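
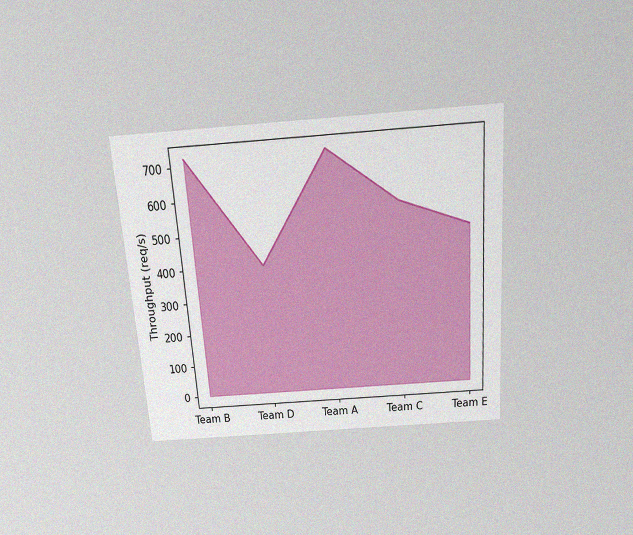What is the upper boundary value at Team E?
The chart is tilted about 4° counter-clockwise and viewed slightly from above, with some photo noise. At Team E the upper boundary is at 480req/s.

480req/s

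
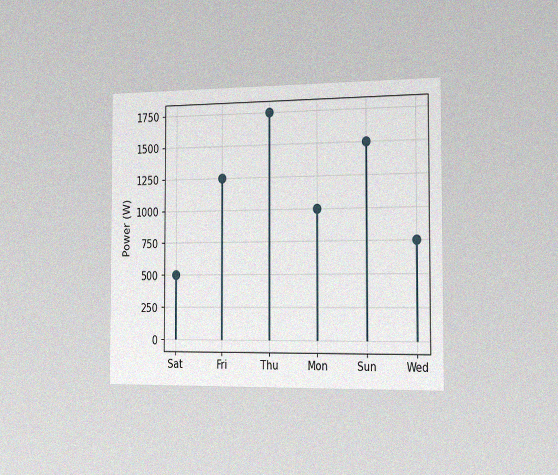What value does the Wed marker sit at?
750W

The chart is viewed slightly from the right, with some photo noise. The Wed marker sits at 750W.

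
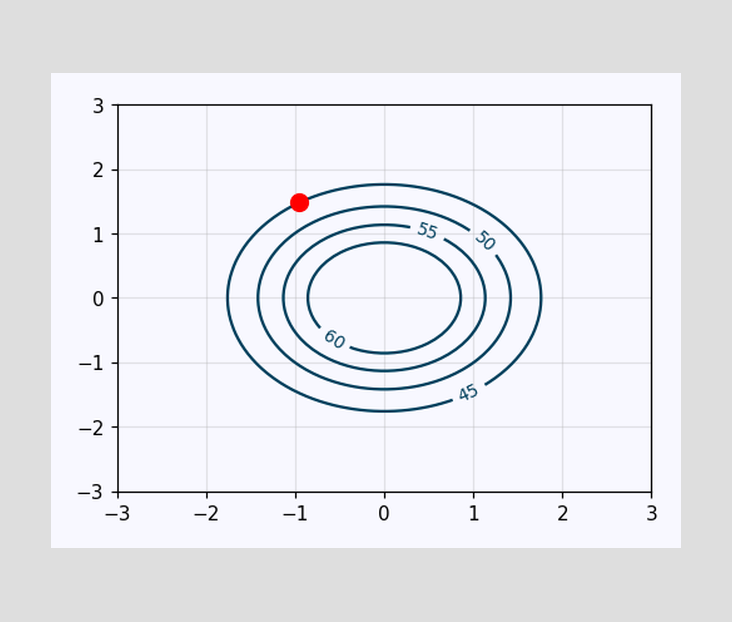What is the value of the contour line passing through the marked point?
45

The marked point sits on the contour labelled 45.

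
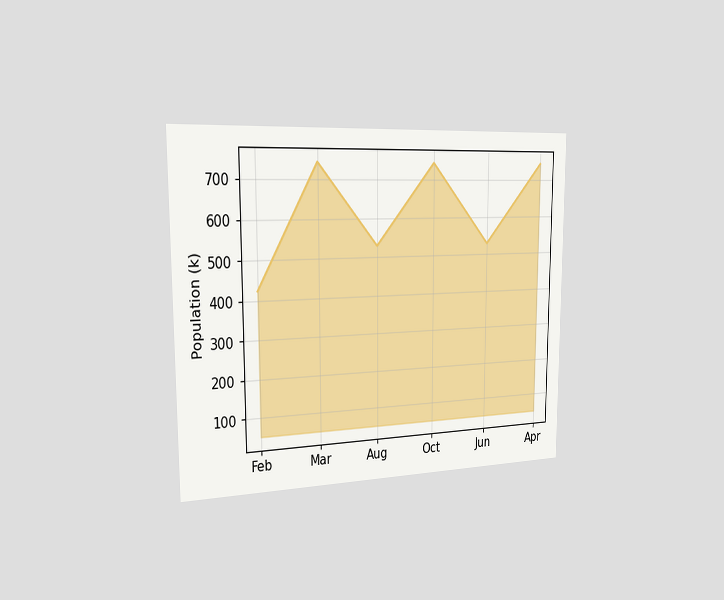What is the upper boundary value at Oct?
742k

The chart is viewed slightly from the left. At Oct the upper boundary is at 742k.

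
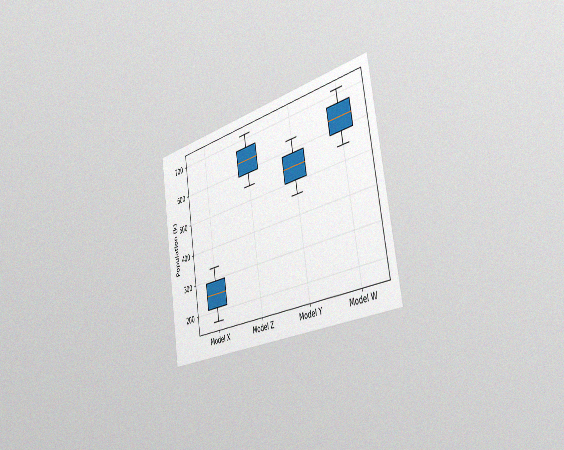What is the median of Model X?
The chart is tilted about 9° counter-clockwise and viewed slightly from the right, with some photo noise. The median line in the Model X box sits at 252k.

252k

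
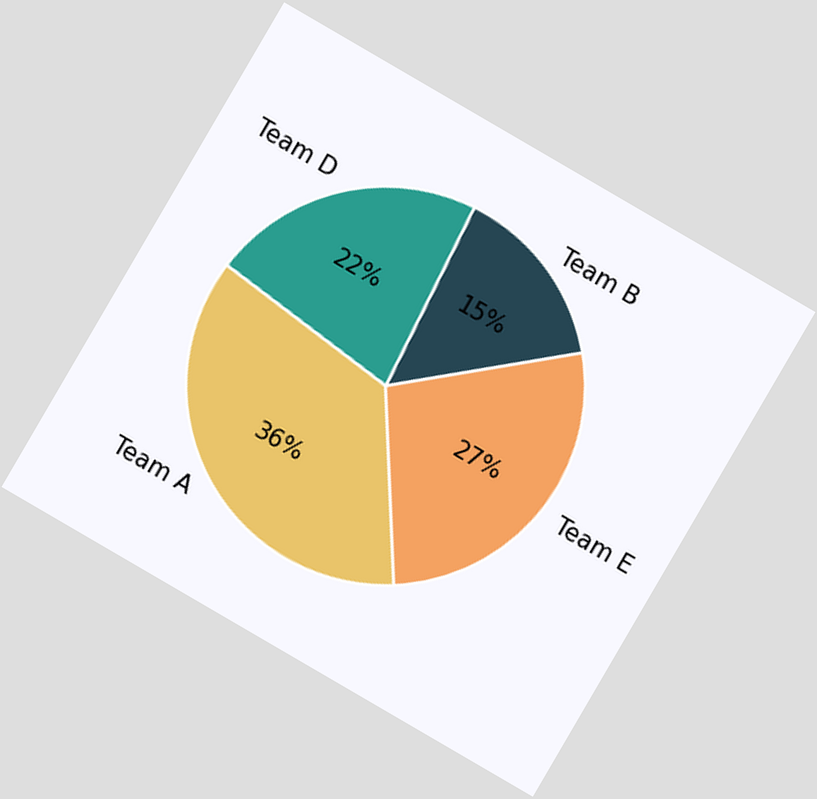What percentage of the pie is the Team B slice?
15%

The chart is tilted about 30° clockwise. The Team B slice takes up 15% of the pie.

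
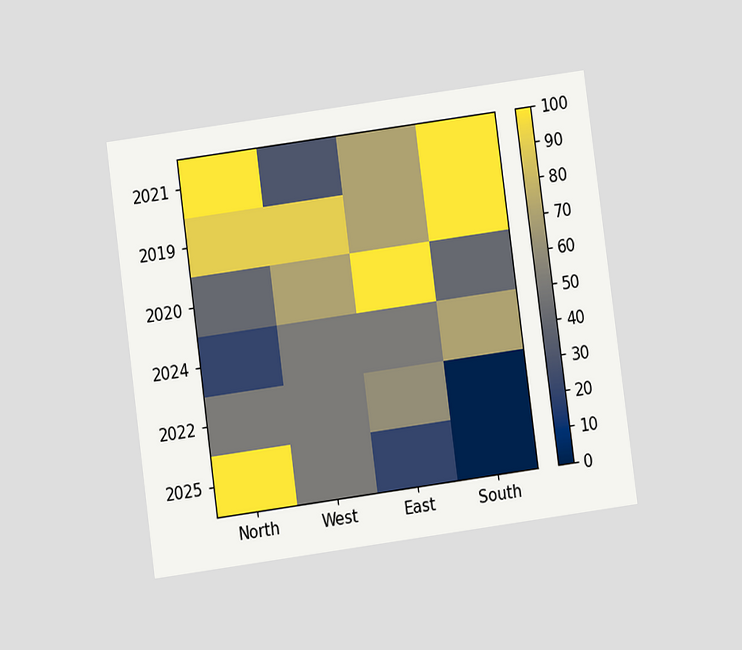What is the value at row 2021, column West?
30

The chart is tilted about 8° counter-clockwise and viewed at a slight angle. Matching cell (2021, West) against the colorbar gives 30.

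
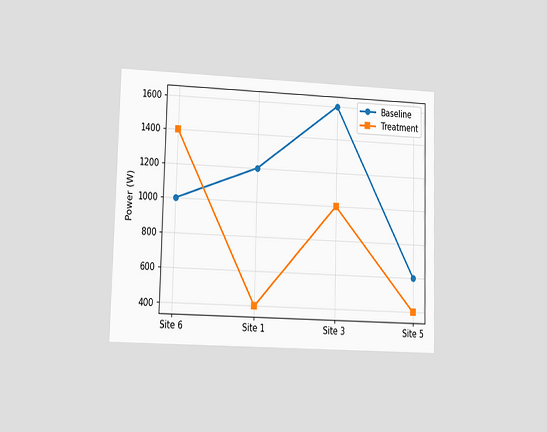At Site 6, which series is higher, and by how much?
Treatment, by 400W

The chart is viewed at a slight angle. At Site 6, Treatment sits above the other line by 400W.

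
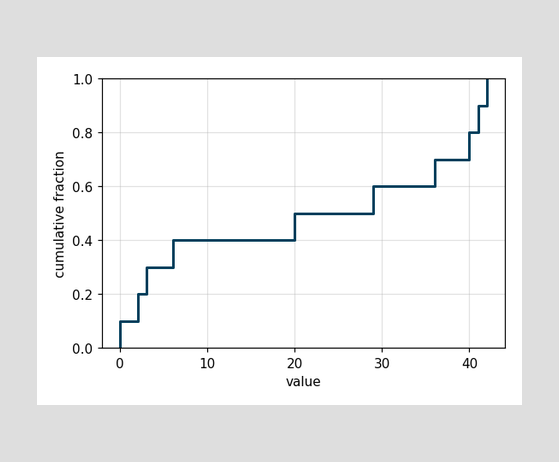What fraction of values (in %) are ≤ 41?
90%

At x=41 the ECDF step is at 90%.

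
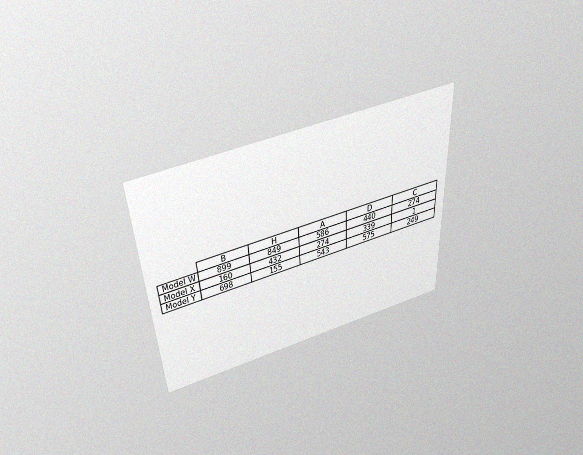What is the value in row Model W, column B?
The chart is tilted about 3° counter-clockwise and viewed slightly from above, with some photo noise. The (Model W, B) cell reads 899.

899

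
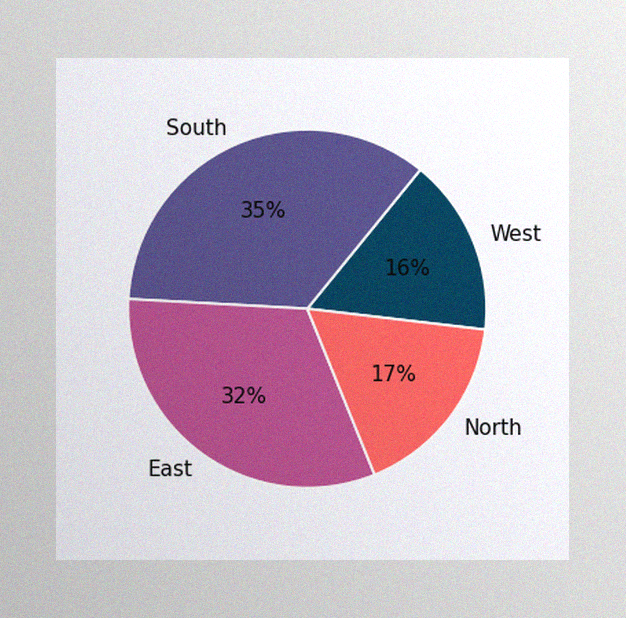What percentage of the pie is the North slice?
The image has some photo noise and uneven lighting. The North slice takes up 17% of the pie.

17%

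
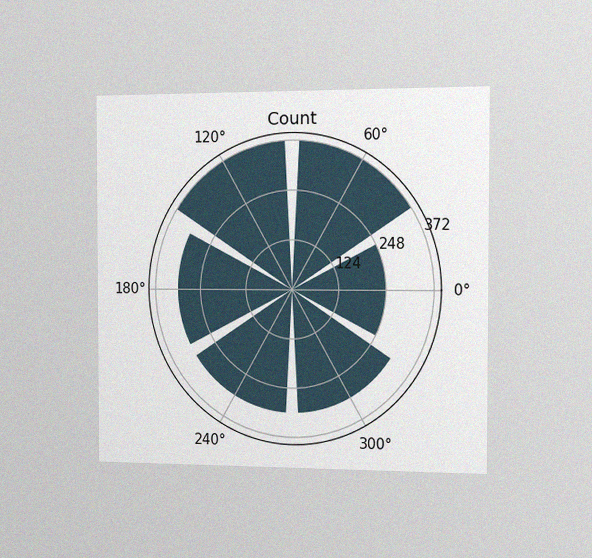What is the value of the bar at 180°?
The chart is viewed slightly from the right, with some photo noise. The bar at 180° reaches 310 on the radial axis.

310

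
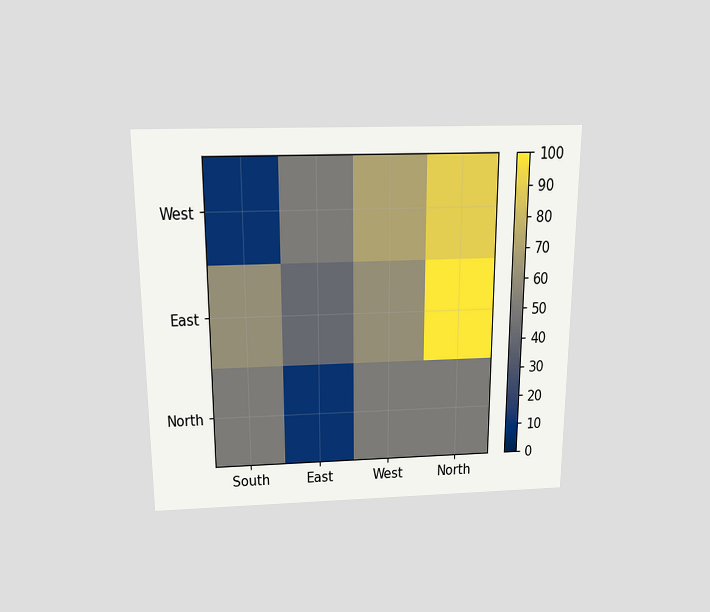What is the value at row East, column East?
The chart is viewed slightly from above. Matching cell (East, East) against the colorbar gives 40.

40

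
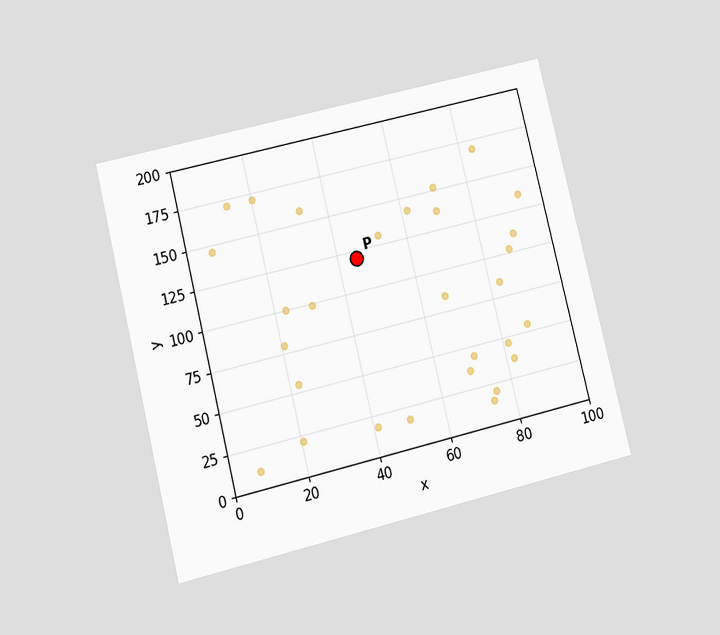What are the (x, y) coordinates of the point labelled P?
(45, 120)

The chart is tilted about 14° counter-clockwise and viewed at a slight angle. Following the gridlines from P to each axis, P sits at (45, 120).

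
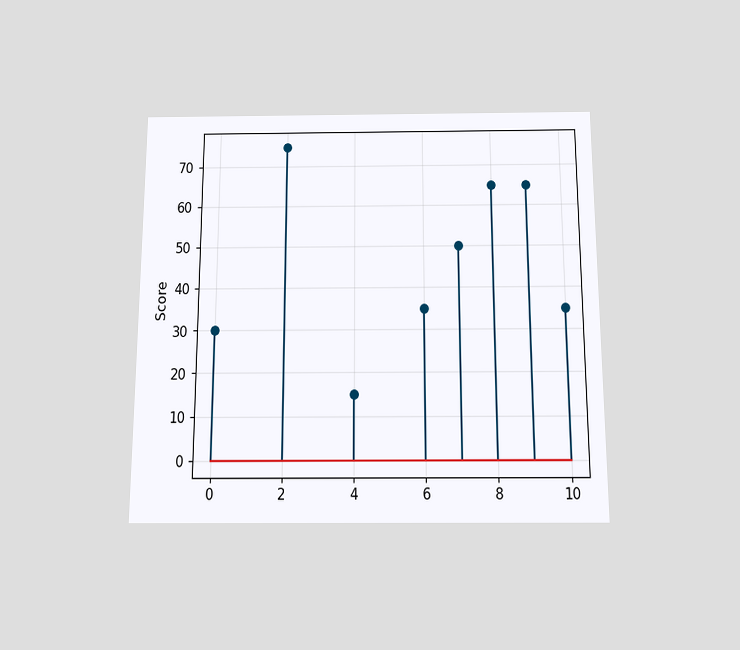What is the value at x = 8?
The chart is viewed slightly from below. The stem at x=8 reaches 65.

65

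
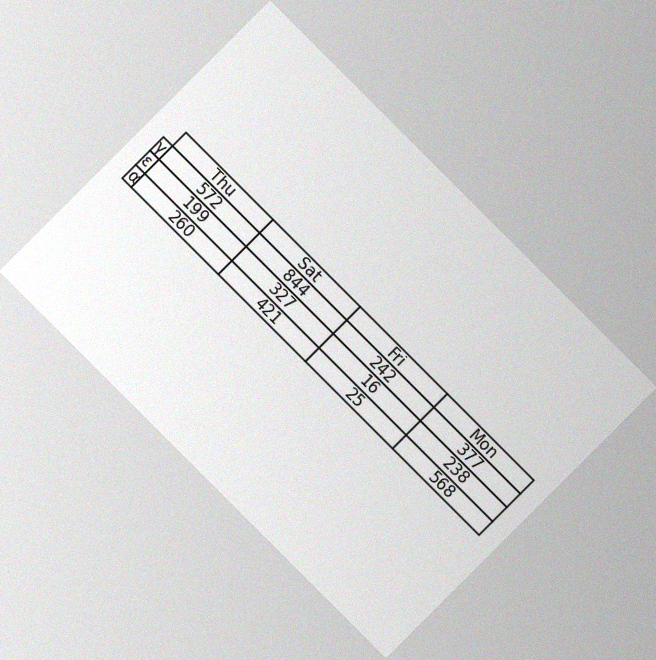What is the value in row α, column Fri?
25

The chart is tilted about 45° clockwise, with some photo noise. The (α, Fri) cell reads 25.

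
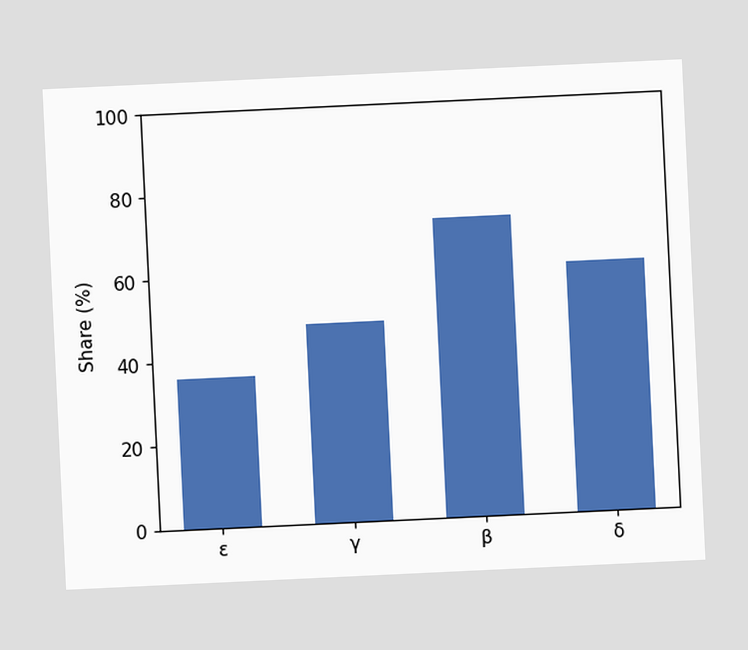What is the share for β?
The chart is tilted about 3° counter-clockwise. Reading along the chart's y-axis, the β bar reaches 72%.

72%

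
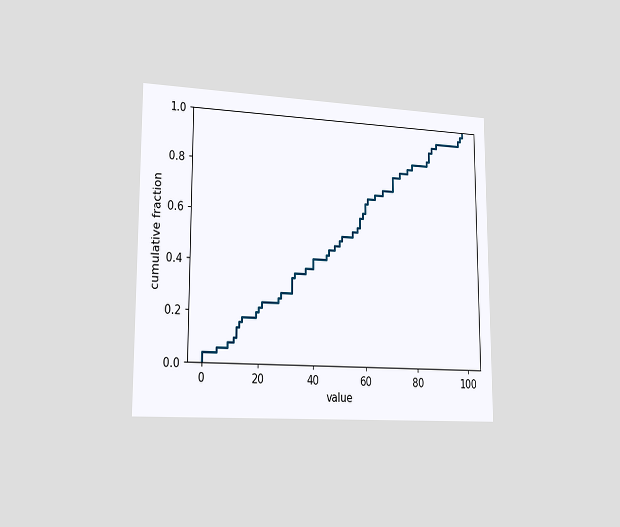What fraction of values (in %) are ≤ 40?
42%

The chart is viewed slightly from the left. At x=40 the ECDF step is at 42%.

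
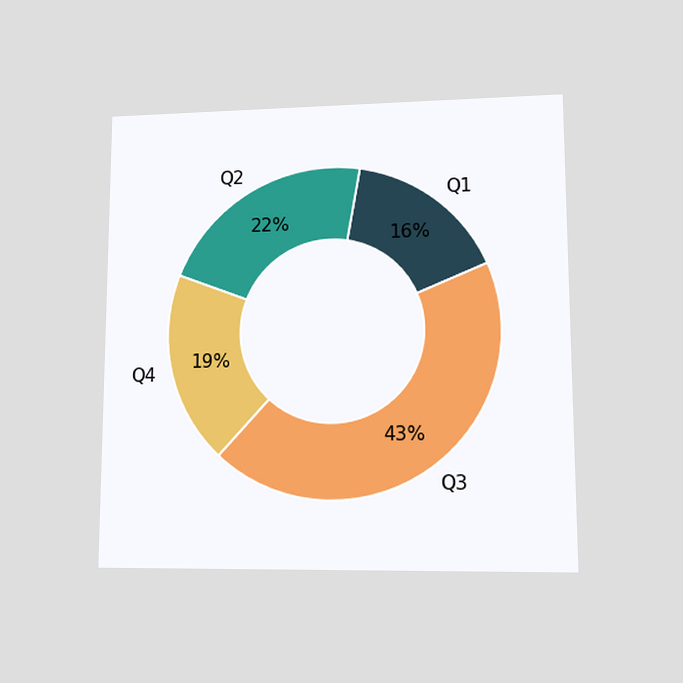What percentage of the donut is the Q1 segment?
16%

The chart is viewed at a slight angle. The Q1 segment takes up 16% of the ring.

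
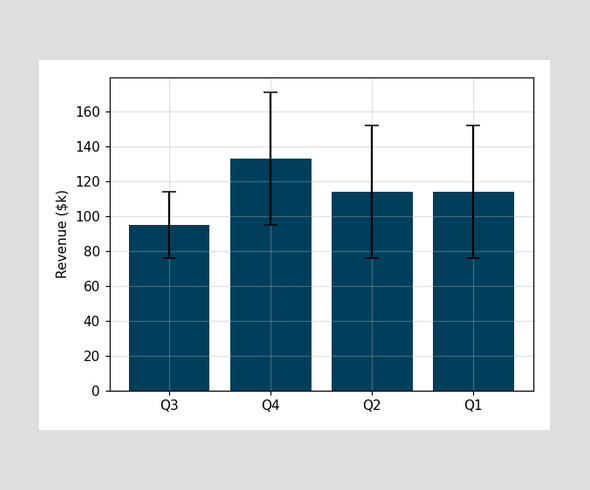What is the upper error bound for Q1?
$152k

The Q1 bar's upper whisker reaches $152k.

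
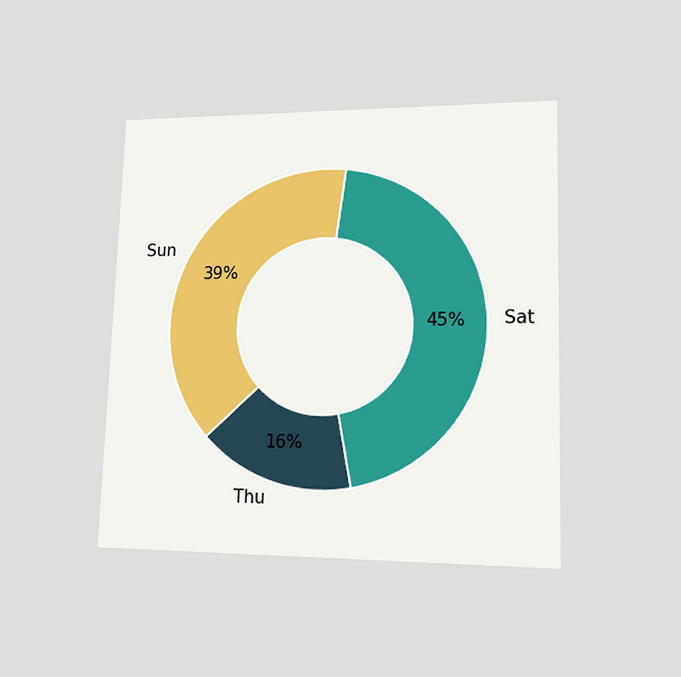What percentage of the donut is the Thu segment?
16%

The chart is viewed at a slight angle. The Thu segment takes up 16% of the ring.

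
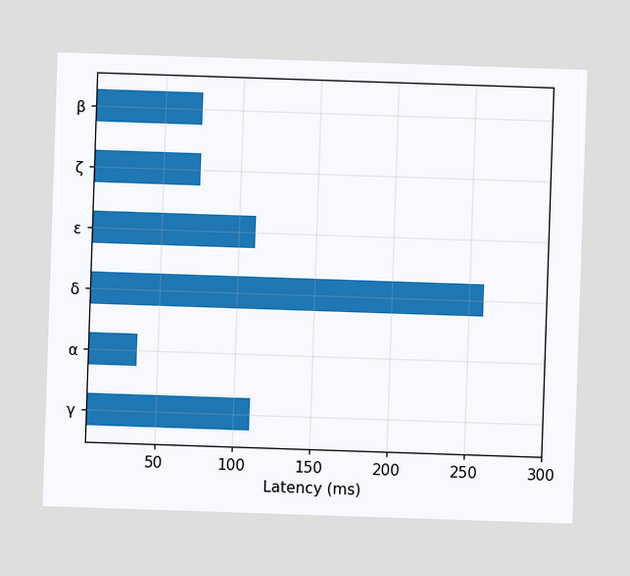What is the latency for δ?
259ms

Reading along the chart's x-axis, the δ bar reaches 259ms.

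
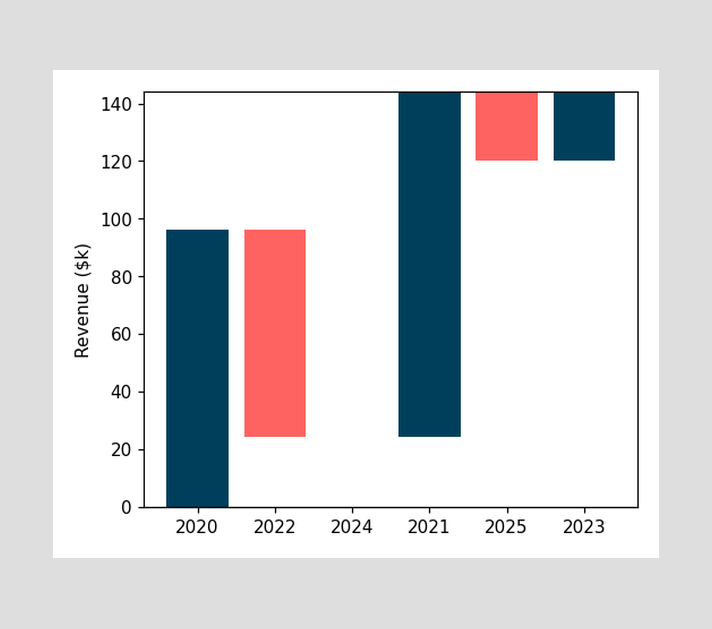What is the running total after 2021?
After 2021 the running total reaches $144k.

$144k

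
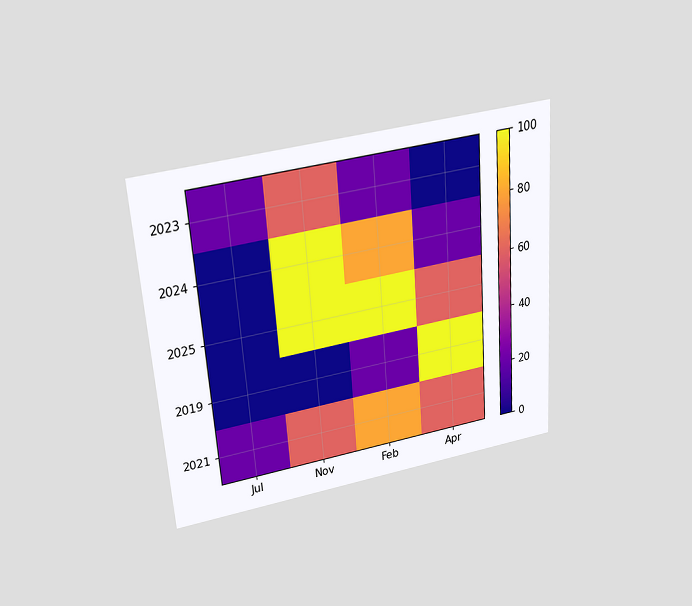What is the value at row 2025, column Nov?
100

The chart is tilted about 4° counter-clockwise and viewed slightly from above. Matching cell (2025, Nov) against the colorbar gives 100.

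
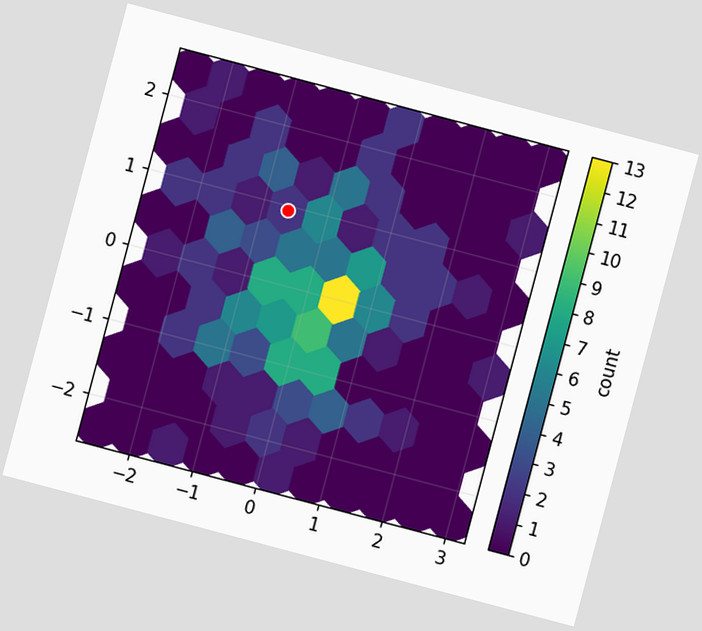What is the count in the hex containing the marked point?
2

The chart is tilted about 15° clockwise. The marked hex reads 2 on the colorbar.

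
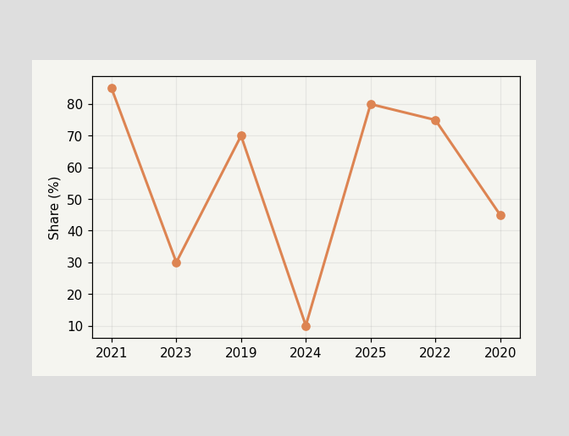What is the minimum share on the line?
10%

The lowest point is at 2024, and reading across to the y-axis gives 10%.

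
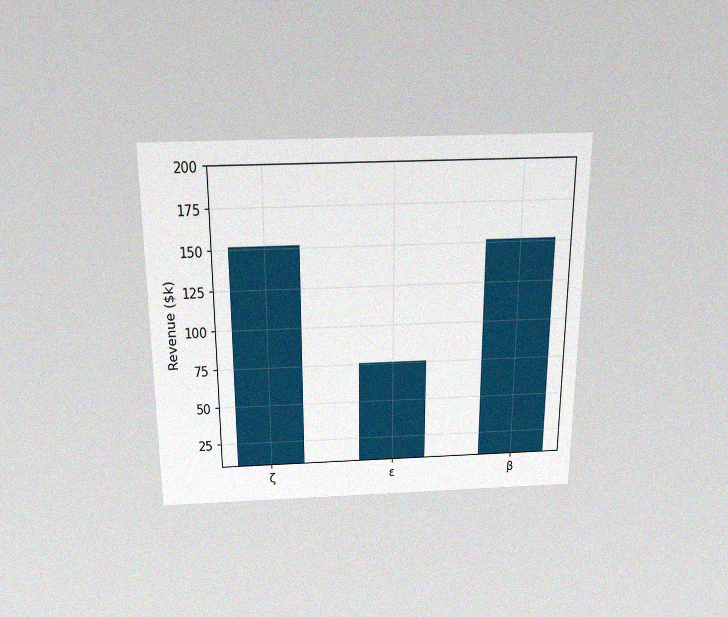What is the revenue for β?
$152k

The chart is viewed slightly from above, with some photo noise. Reading along the chart's y-axis, the β bar reaches $152k.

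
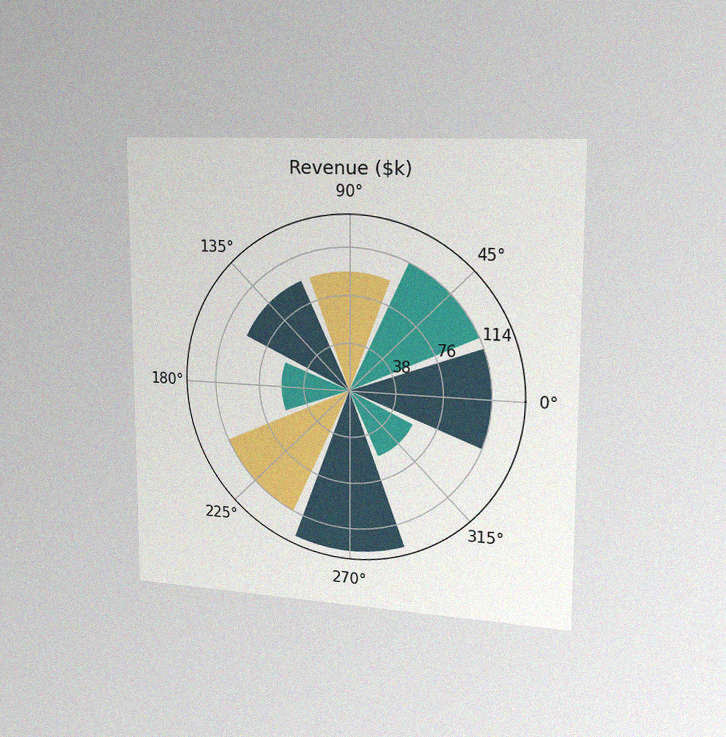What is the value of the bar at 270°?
The chart is viewed slightly from the right, with some photo noise. The bar at 270° reaches $133k on the radial axis.

$133k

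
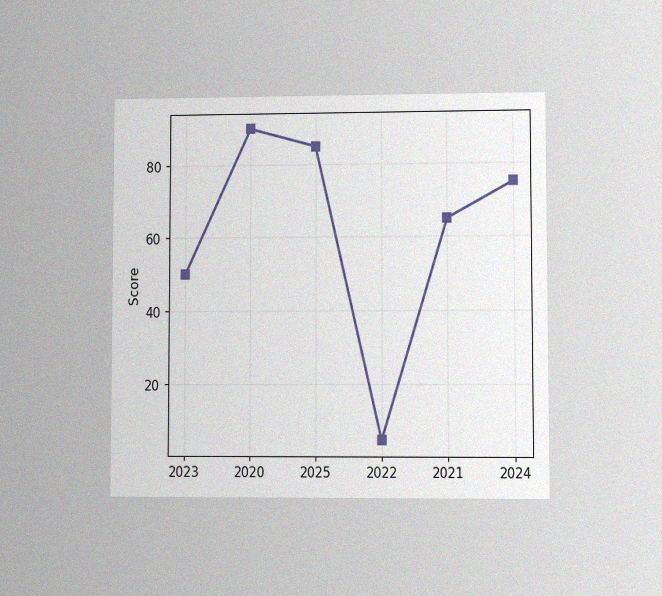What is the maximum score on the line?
The chart is viewed at a slight angle, with some photo noise. The highest point is at 2020, and reading across to the y-axis gives 90.

90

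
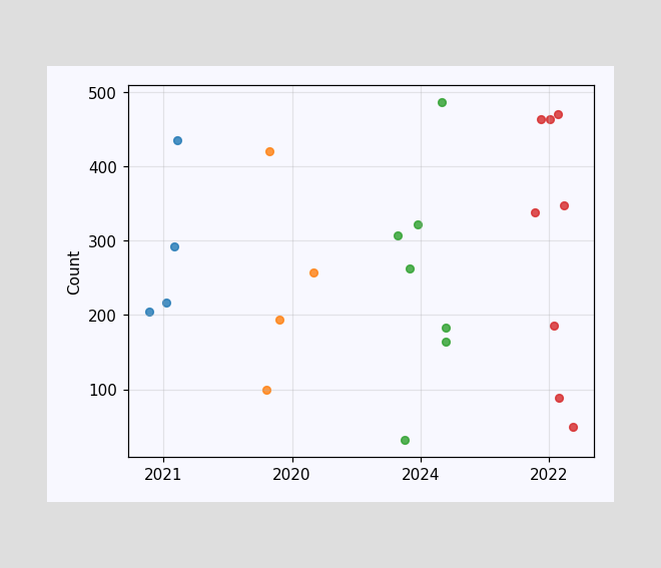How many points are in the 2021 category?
Counting the markers in the 2021 column gives 4.

4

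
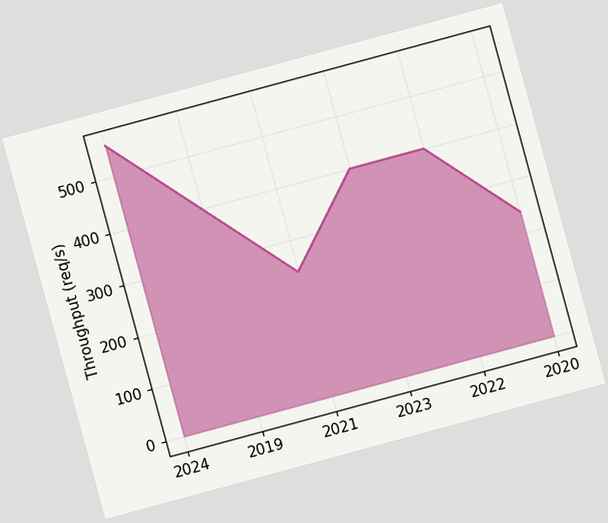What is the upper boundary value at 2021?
240req/s

The chart is tilted about 15° counter-clockwise. At 2021 the upper boundary is at 240req/s.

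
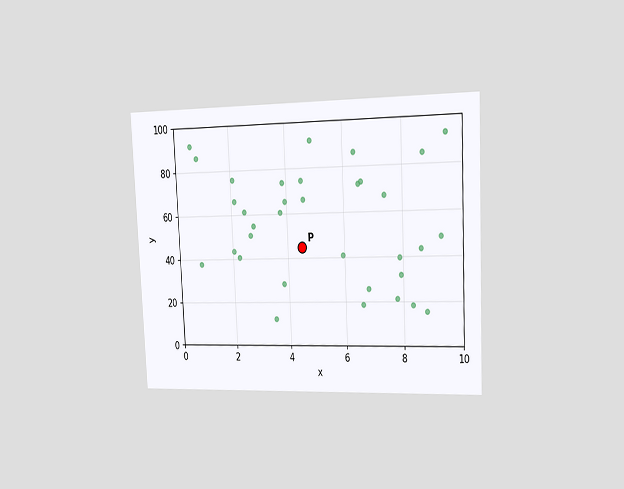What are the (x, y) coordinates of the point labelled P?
(4.5, 45)

The chart is tilted about 3° counter-clockwise and viewed slightly from the right. Following the gridlines from P to each axis, P sits at (4.5, 45).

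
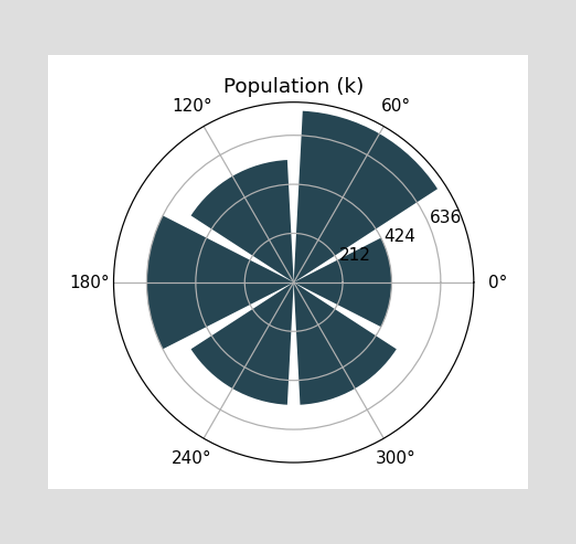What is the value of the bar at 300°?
530k

The bar at 300° reaches 530k on the radial axis.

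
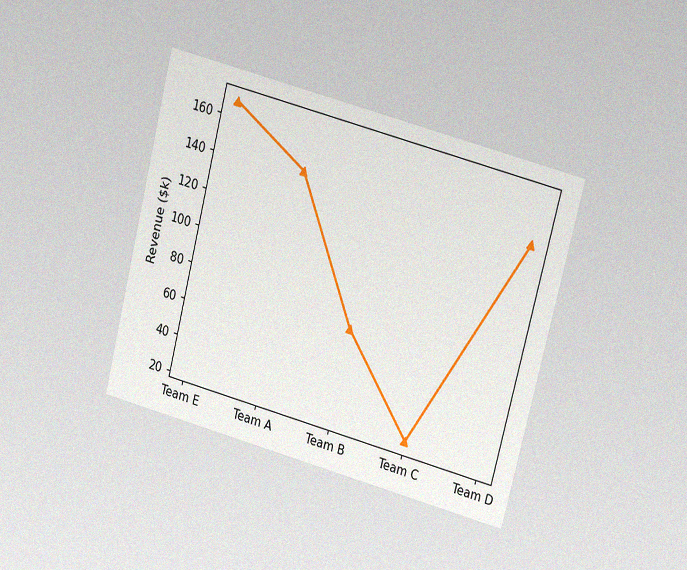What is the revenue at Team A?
The chart is tilted about 14° clockwise and viewed at a slight angle, with some photo noise. At Team A, the line is at $144k.

$144k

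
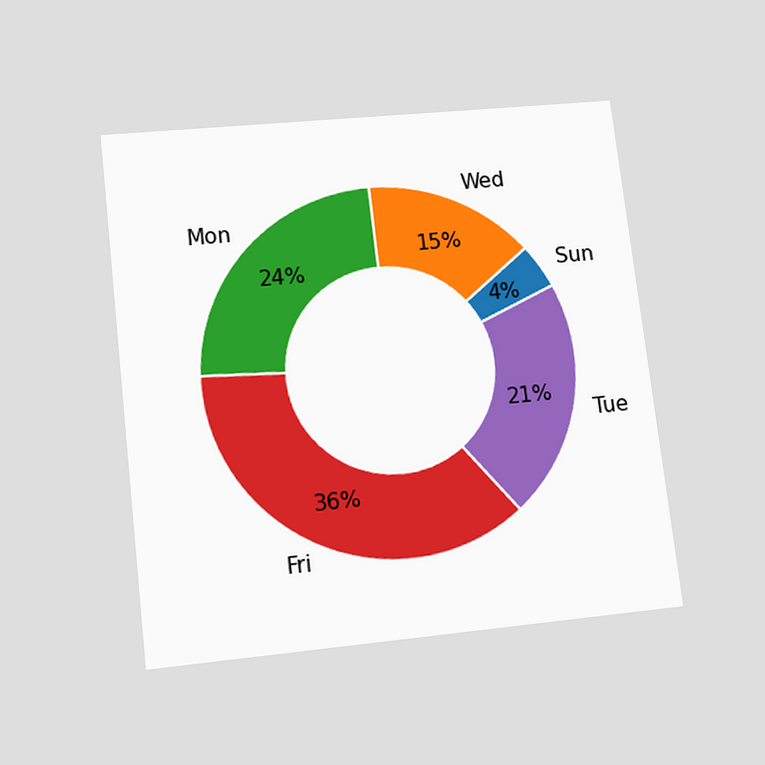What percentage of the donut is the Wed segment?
15%

The chart is tilted about 7° counter-clockwise and viewed slightly from below. The Wed segment takes up 15% of the ring.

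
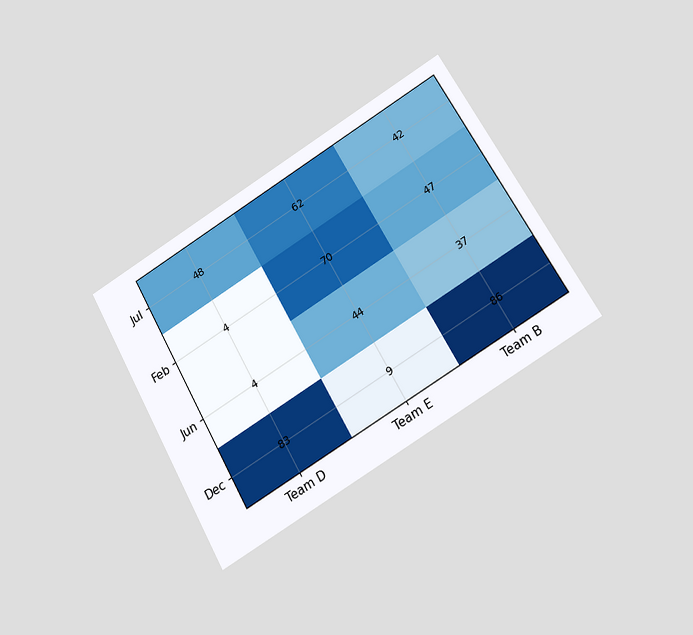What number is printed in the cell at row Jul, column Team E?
The chart is tilted about 30° counter-clockwise and viewed at a slight angle. The (Jul, Team E) cell reads 62.

62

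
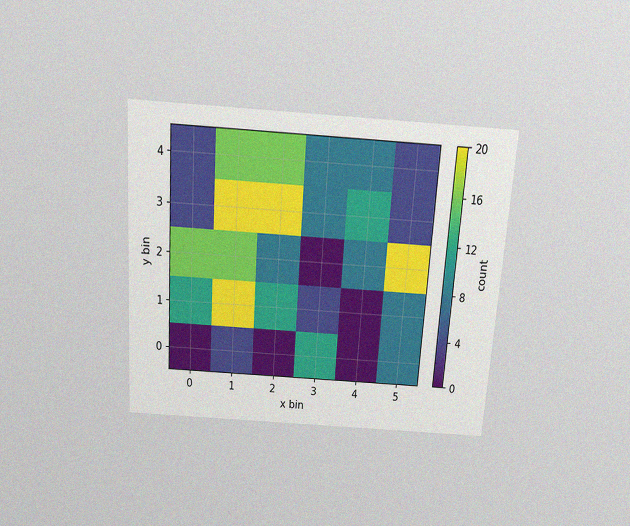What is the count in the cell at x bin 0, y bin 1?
12

The chart is tilted about 4° clockwise and viewed slightly from above, with some photo noise. Matching the cell (0, 1) against the colorbar gives 12.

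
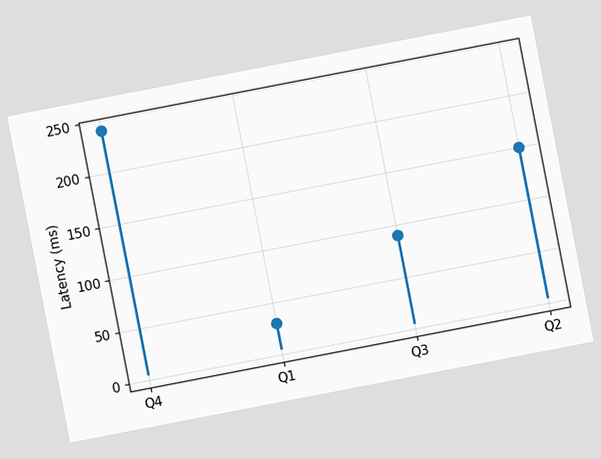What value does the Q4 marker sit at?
The chart is tilted about 11° counter-clockwise. The Q4 marker sits at 240ms.

240ms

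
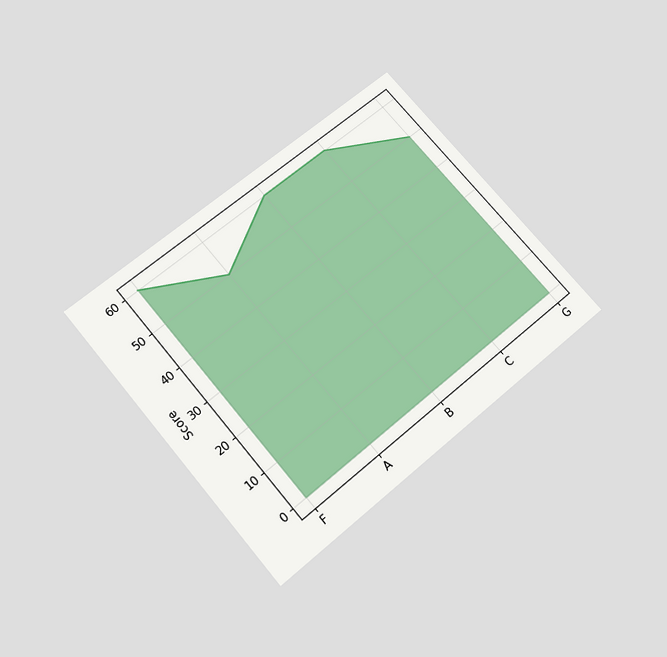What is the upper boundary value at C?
60

The chart is tilted about 40° counter-clockwise and viewed slightly from below. At C the upper boundary is at 60.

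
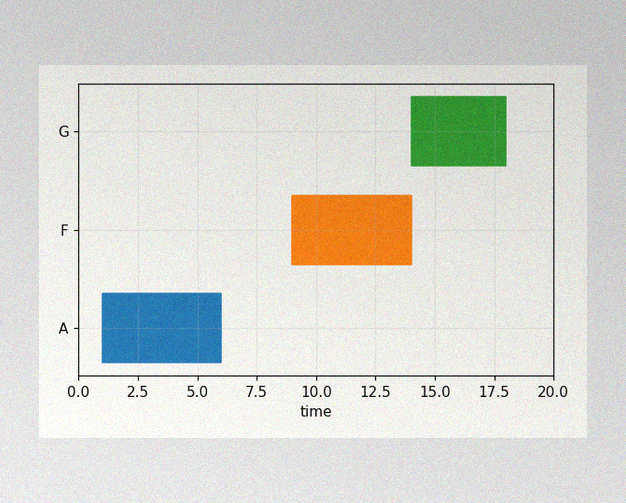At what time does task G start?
The image has some photo noise and uneven lighting. The G bar begins at t=14.

14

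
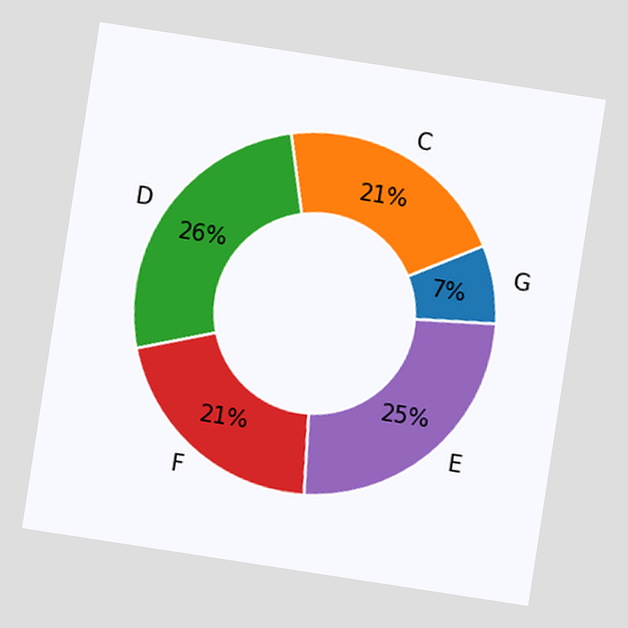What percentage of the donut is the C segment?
21%

The chart is tilted about 9° clockwise. The C segment takes up 21% of the ring.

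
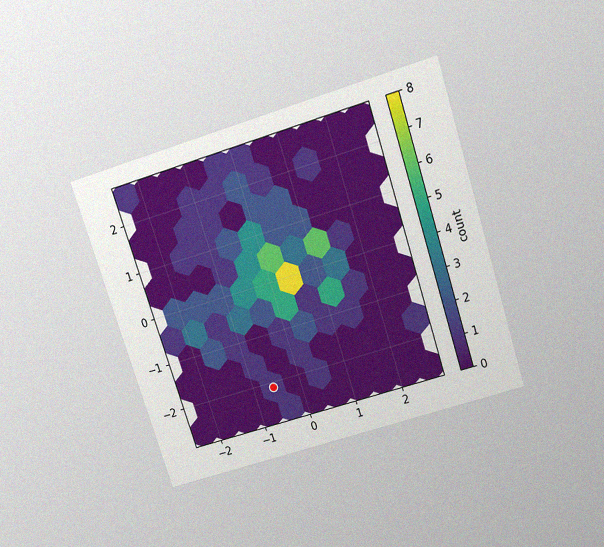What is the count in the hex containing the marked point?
1

The chart is tilted about 18° counter-clockwise and viewed slightly from above, with some photo noise. The marked hex reads 1 on the colorbar.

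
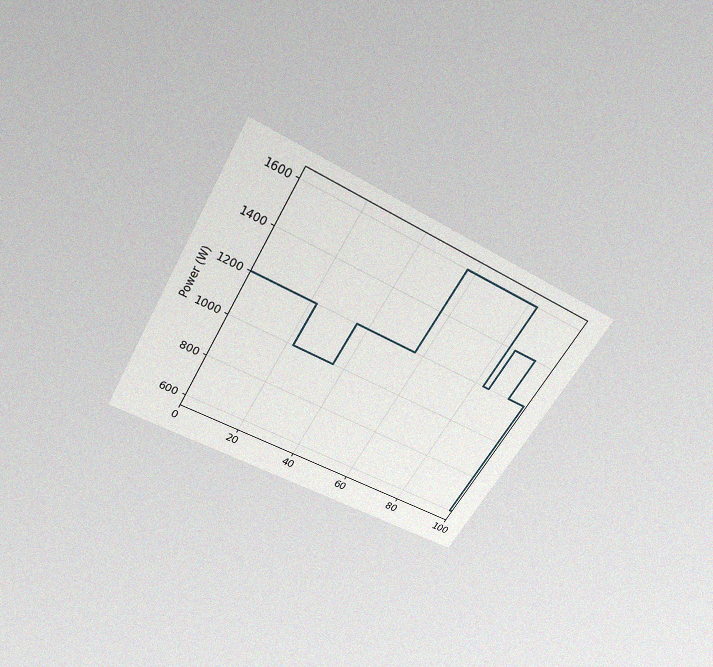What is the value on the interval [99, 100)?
600W

The chart is tilted about 30° clockwise and viewed slightly from above, with some photo noise. On [99, 100) the step sits at 600W.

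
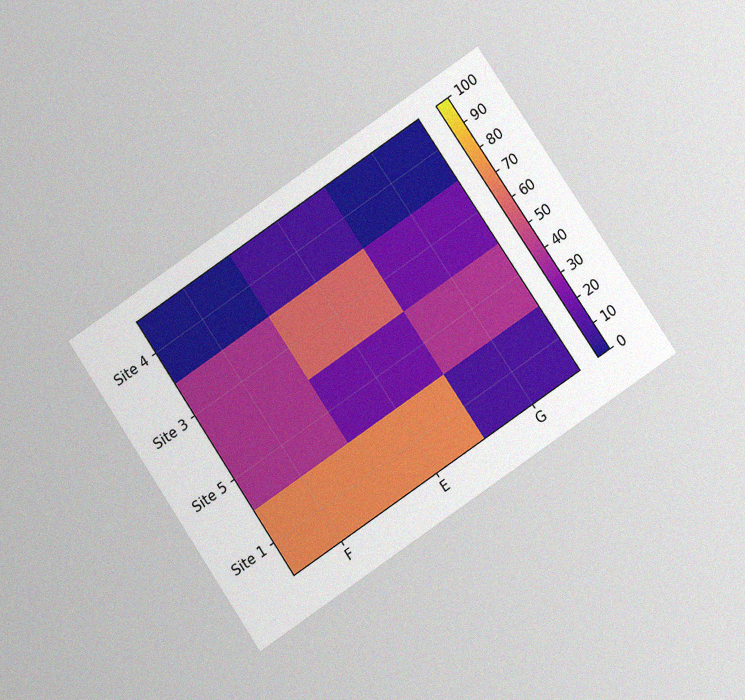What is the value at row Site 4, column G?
0

The chart is tilted about 34° counter-clockwise and viewed at a slight angle, with some photo noise. Matching cell (Site 4, G) against the colorbar gives 0.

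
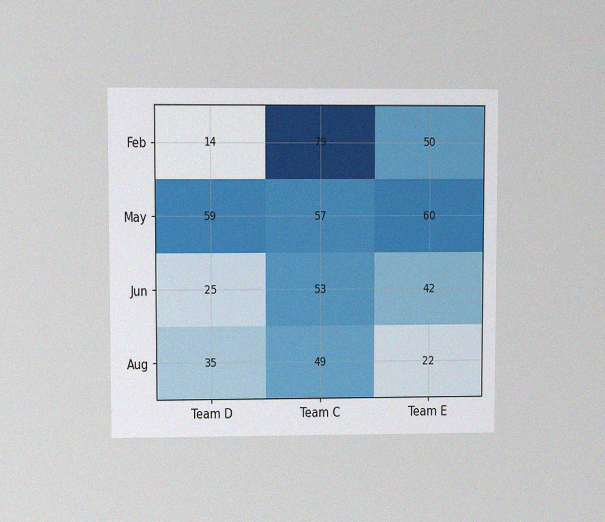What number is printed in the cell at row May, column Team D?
59

The chart is viewed at a slight angle, with some photo noise. The (May, Team D) cell reads 59.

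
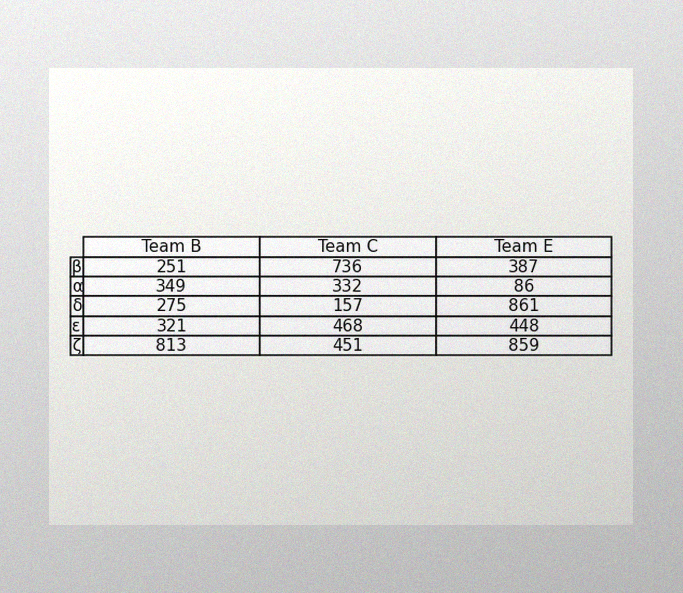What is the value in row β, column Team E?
387

The image has some photo noise and uneven lighting. The (β, Team E) cell reads 387.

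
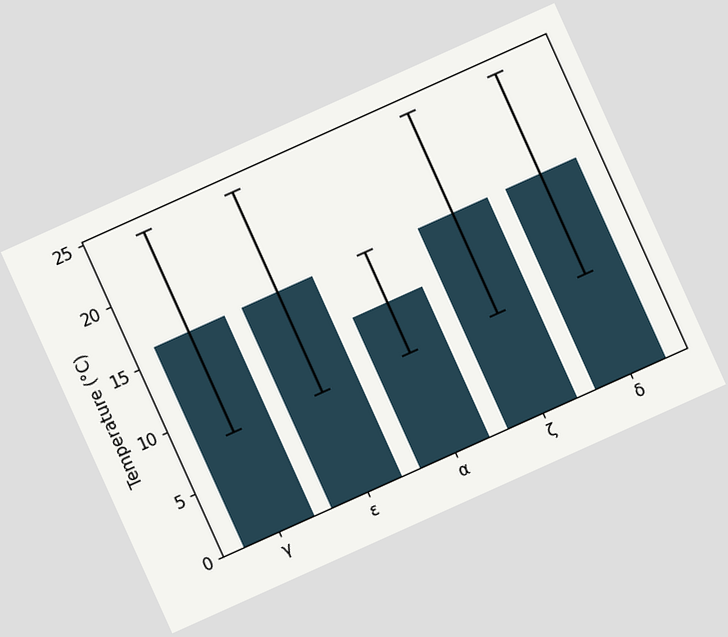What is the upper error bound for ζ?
24°C

The chart is tilted about 24° counter-clockwise. The ζ bar's upper whisker reaches 24°C.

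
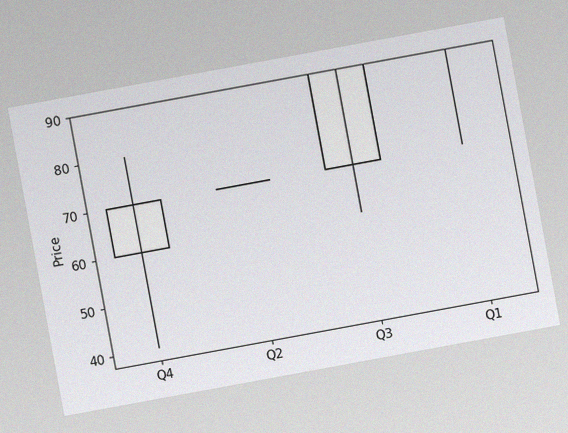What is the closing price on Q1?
The chart is tilted about 10° counter-clockwise, with some photo noise. The Q1 candle closes at 90.

90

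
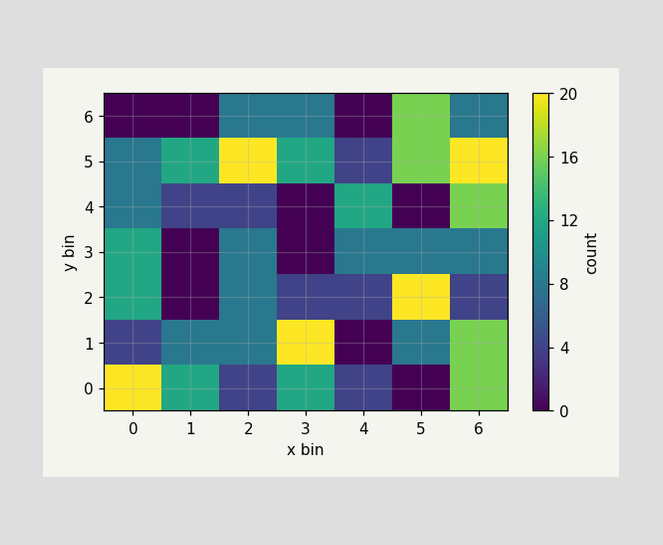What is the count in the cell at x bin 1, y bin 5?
Matching the cell (1, 5) against the colorbar gives 12.

12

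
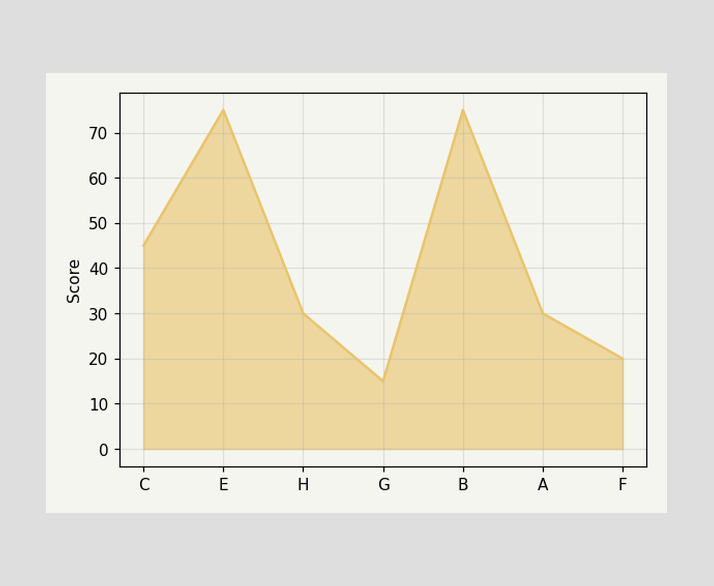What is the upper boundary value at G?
At G the upper boundary is at 15.

15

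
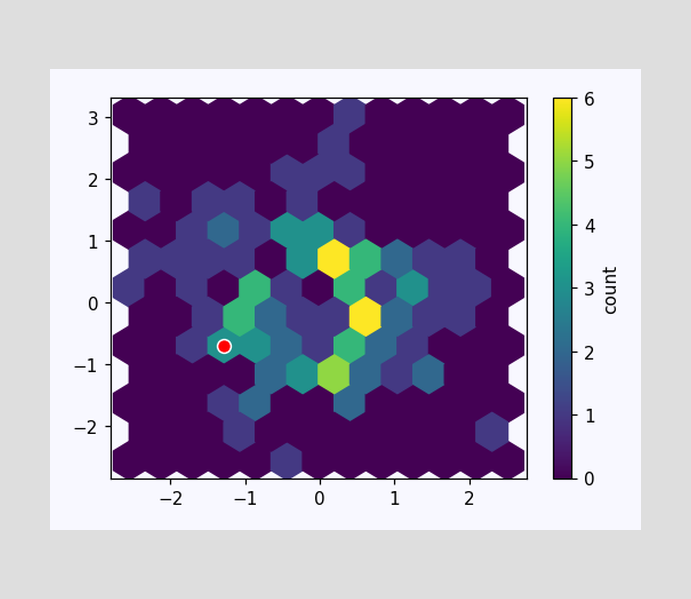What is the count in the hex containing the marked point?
The marked hex reads 3 on the colorbar.

3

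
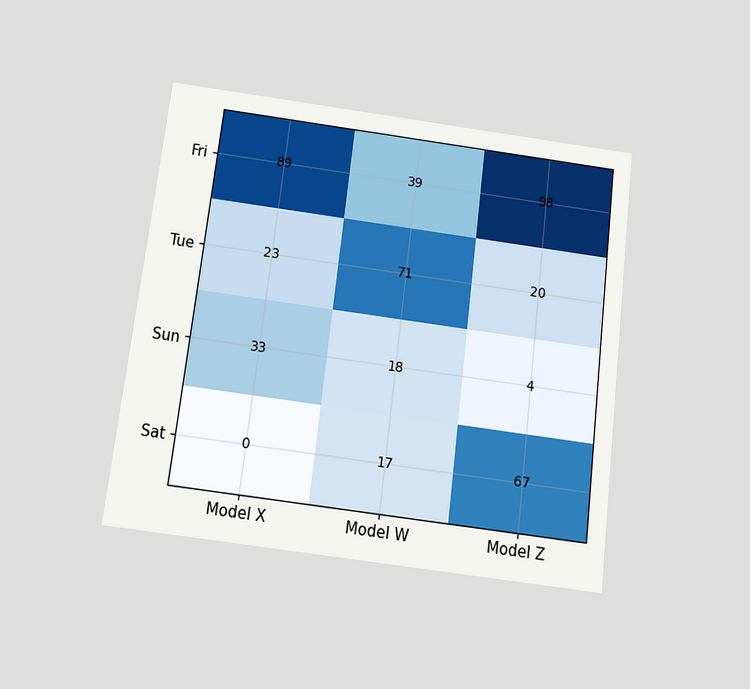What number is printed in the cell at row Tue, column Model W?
The chart is tilted about 7° clockwise and viewed slightly from below. The (Tue, Model W) cell reads 71.

71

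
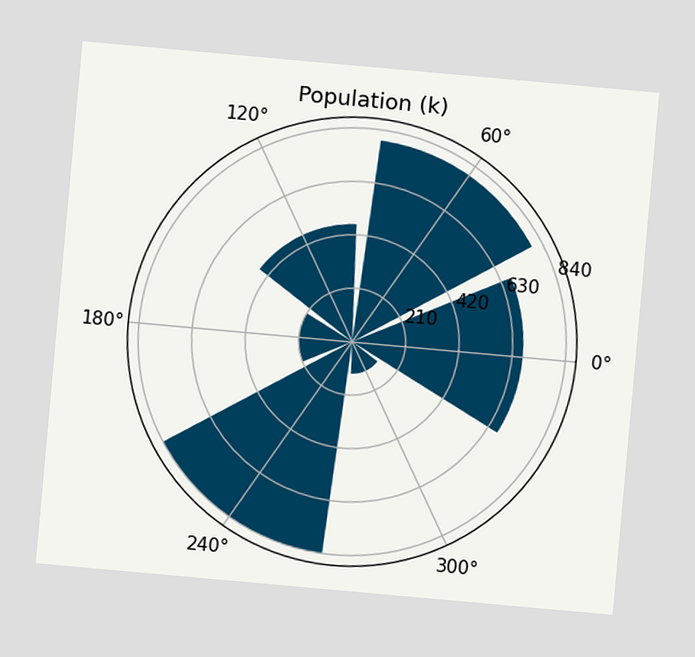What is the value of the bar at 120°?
462k

The chart is tilted about 5° clockwise. The bar at 120° reaches 462k on the radial axis.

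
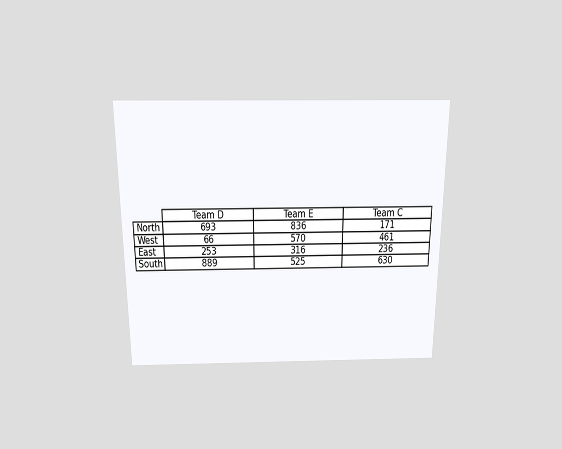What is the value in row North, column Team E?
836

The chart is viewed slightly from above. The (North, Team E) cell reads 836.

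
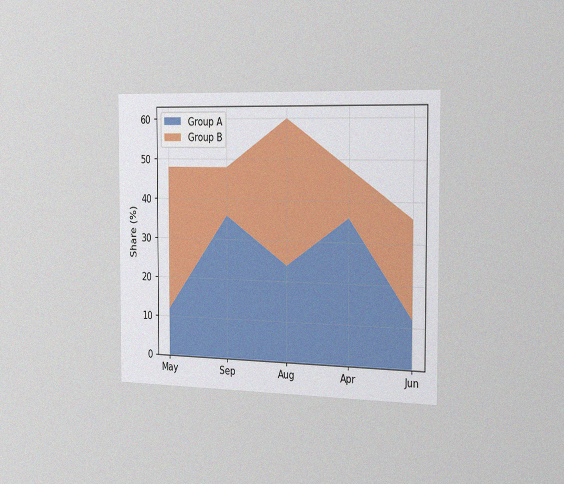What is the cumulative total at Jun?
36%

The chart is viewed slightly from the right, with some photo noise. The stacked total at Jun reaches 36%.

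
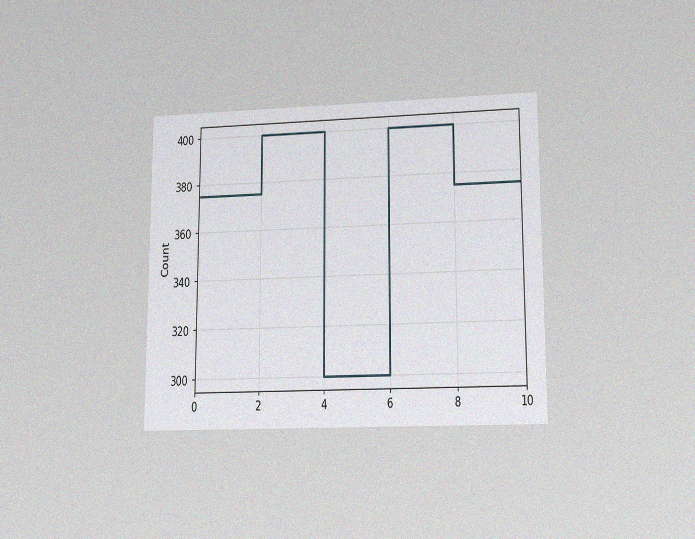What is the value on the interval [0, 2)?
375

The chart is viewed at a slight angle, with some photo noise. On [0, 2) the step sits at 375.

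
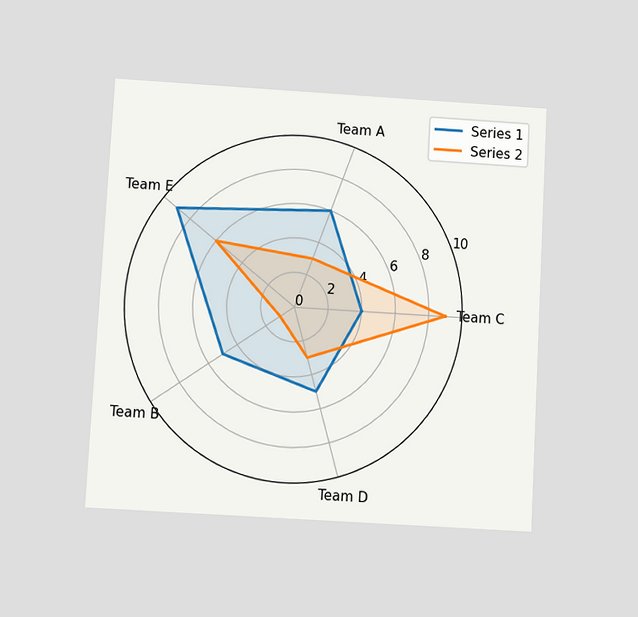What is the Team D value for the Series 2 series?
3

The chart is tilted about 3° clockwise and viewed slightly from below. On the Team D axis, Series 2 reaches 3.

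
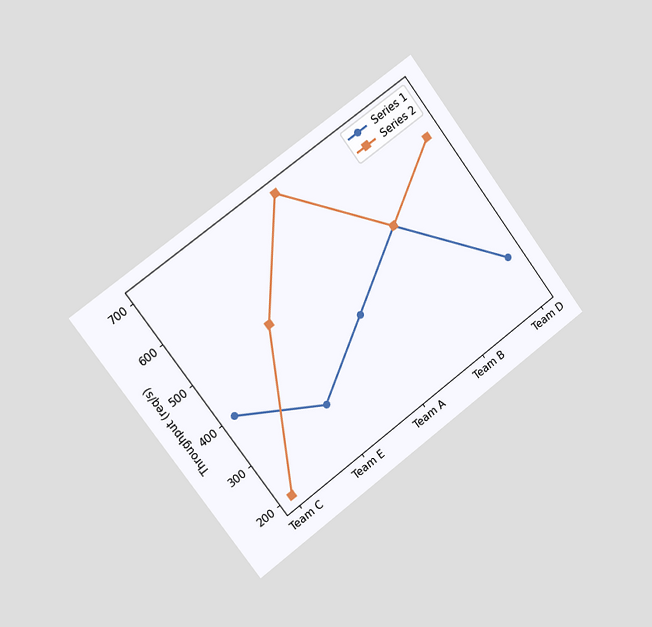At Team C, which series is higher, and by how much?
The chart is tilted about 37° counter-clockwise and viewed slightly from the left. At Team C, Series 1 sits above the other line by 200req/s.

Series 1, by 200req/s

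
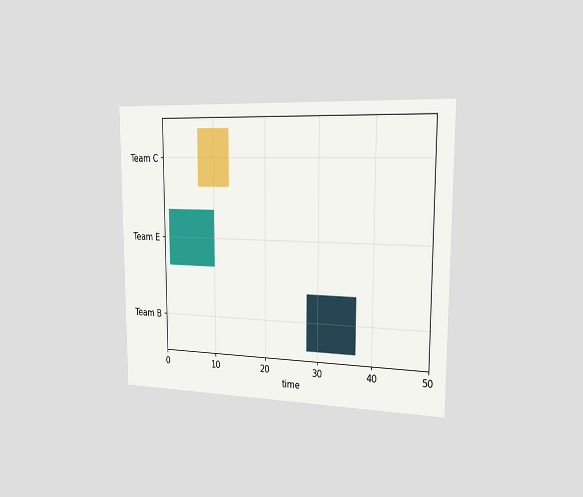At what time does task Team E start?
The chart is viewed slightly from the right. The Team E bar begins at t=1.

1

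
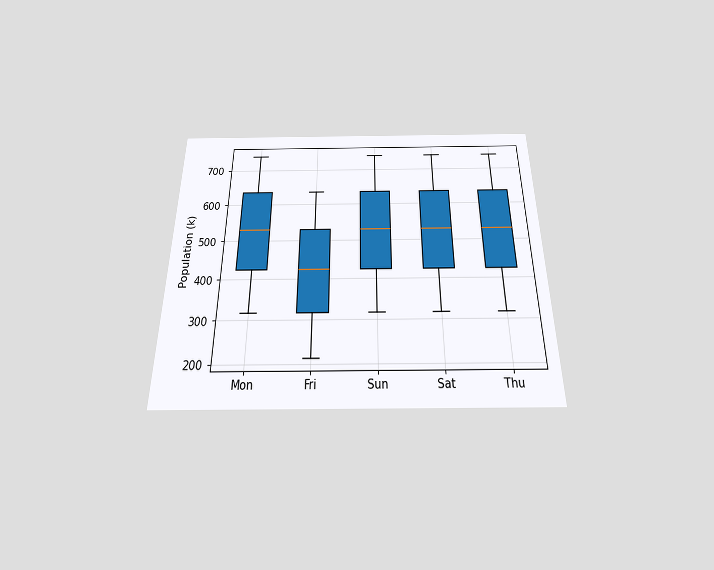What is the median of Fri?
The chart is viewed slightly from below. The median line in the Fri box sits at 424k.

424k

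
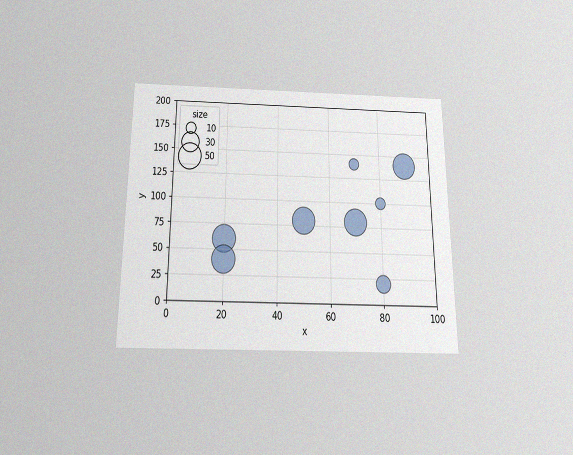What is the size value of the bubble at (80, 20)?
20

The chart is viewed slightly from below, with some photo noise. Matching the bubble at (80, 20) against the size legend gives 20.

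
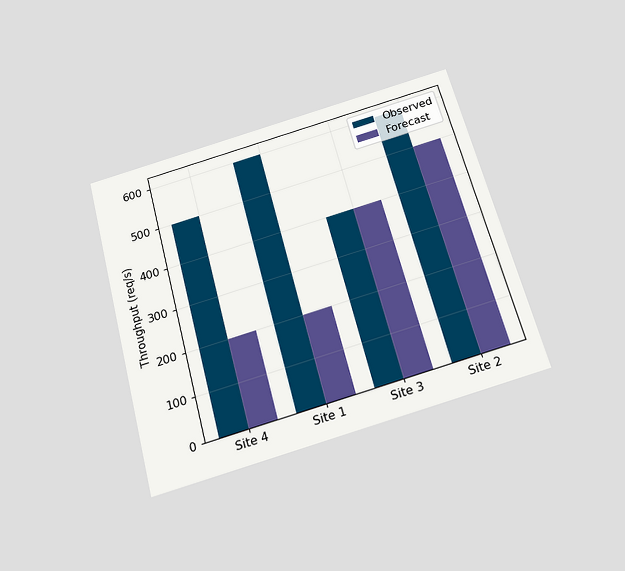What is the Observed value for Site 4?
500req/s

The chart is tilted about 15° counter-clockwise and viewed slightly from below. The Observed bar at Site 4 reaches 500req/s on the y-axis.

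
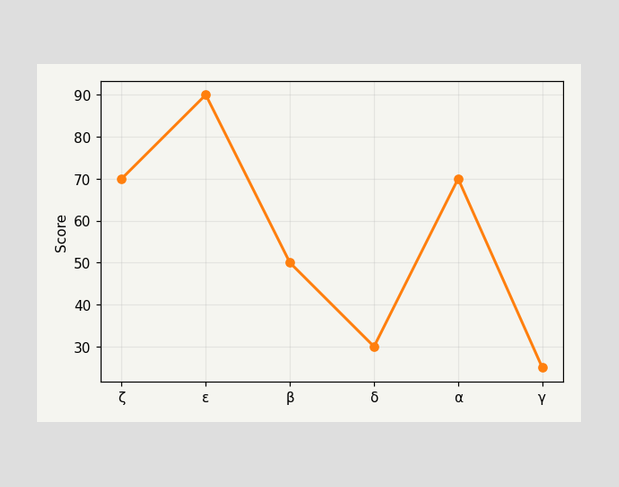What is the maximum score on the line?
The highest point is at ε, and reading across to the y-axis gives 90.

90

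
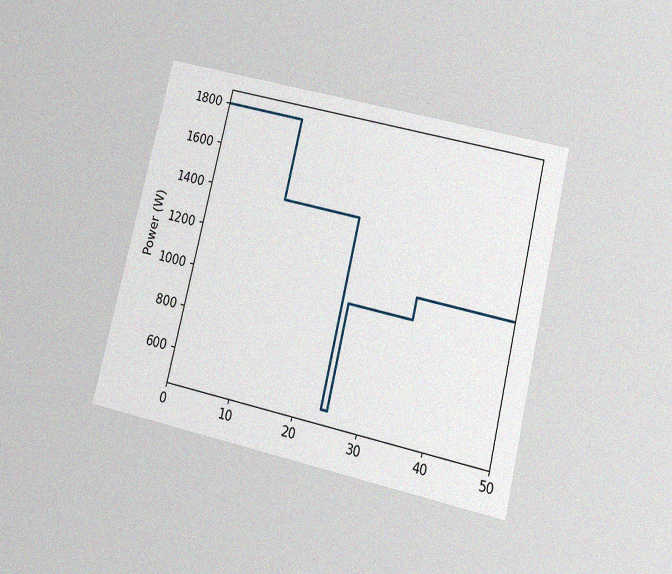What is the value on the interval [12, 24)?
The chart is tilted about 13° clockwise and viewed slightly from below, with some photo noise. On [12, 24) the step sits at 1400W.

1400W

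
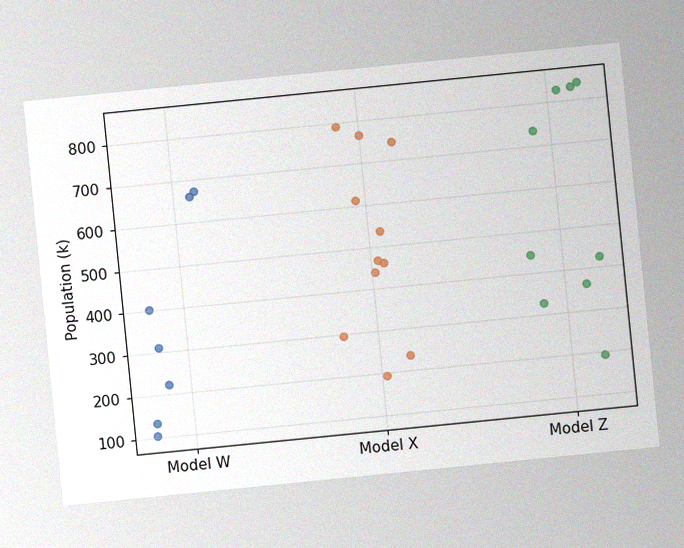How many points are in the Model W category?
The chart is tilted about 6° counter-clockwise, with some photo noise. Counting the markers in the Model W column gives 7.

7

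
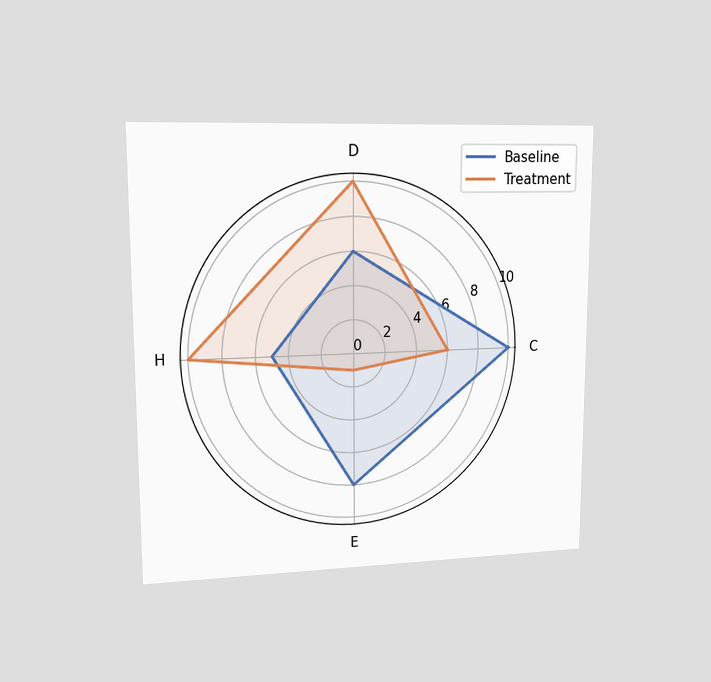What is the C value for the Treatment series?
The chart is viewed at a slight angle. On the C axis, Treatment reaches 6.

6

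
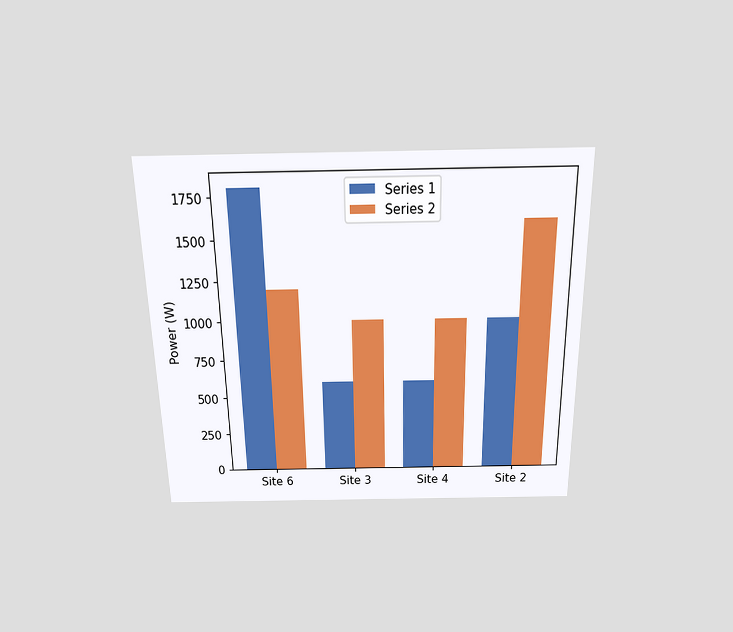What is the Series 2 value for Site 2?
1600W

The chart is viewed slightly from above. The Series 2 bar at Site 2 reaches 1600W on the y-axis.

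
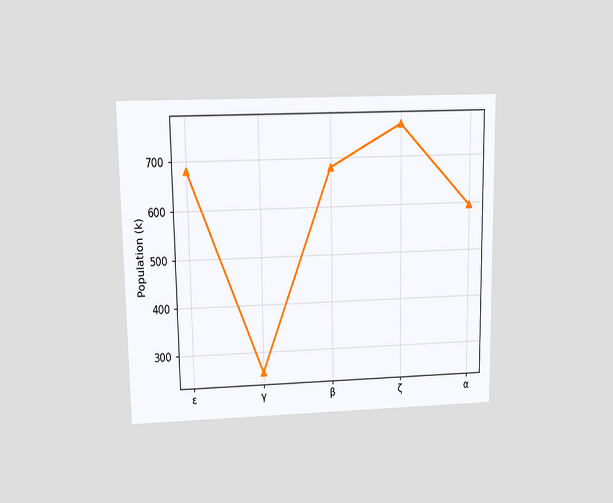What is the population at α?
595k

The chart is viewed at a slight angle. At α, the line is at 595k.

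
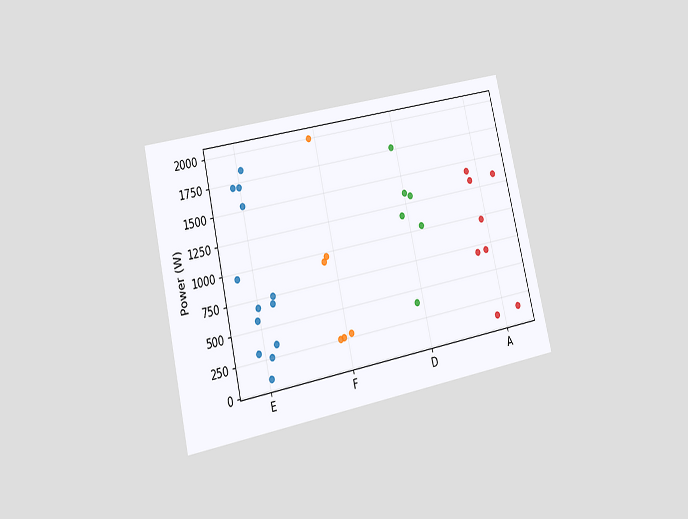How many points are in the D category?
6

The chart is tilted about 13° counter-clockwise and viewed at a slight angle. Counting the markers in the D column gives 6.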